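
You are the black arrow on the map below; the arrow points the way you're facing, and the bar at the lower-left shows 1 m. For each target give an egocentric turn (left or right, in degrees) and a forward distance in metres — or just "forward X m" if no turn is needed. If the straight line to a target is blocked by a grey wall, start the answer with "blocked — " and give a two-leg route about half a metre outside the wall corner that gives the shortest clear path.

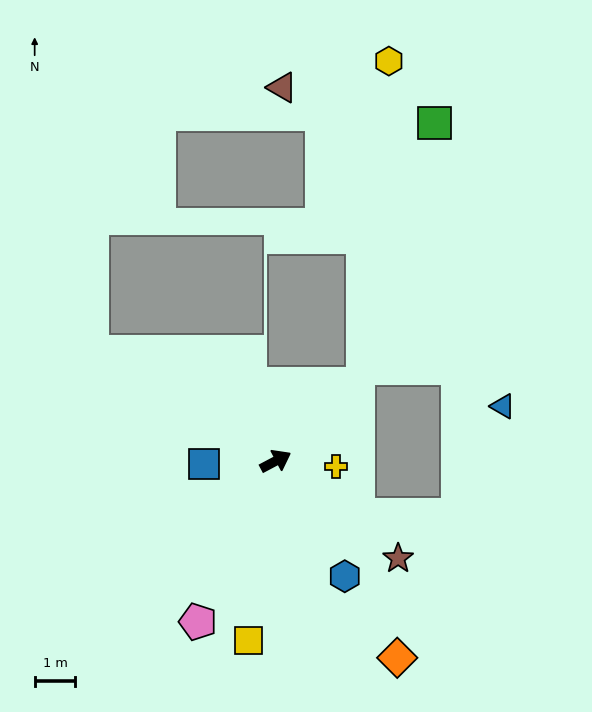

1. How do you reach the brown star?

turn right 66°, forward 3.8 m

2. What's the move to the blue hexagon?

turn right 87°, forward 3.3 m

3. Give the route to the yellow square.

turn right 127°, forward 4.5 m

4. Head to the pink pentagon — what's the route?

turn right 144°, forward 4.4 m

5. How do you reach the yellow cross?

turn right 33°, forward 1.5 m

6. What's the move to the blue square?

turn left 154°, forward 1.8 m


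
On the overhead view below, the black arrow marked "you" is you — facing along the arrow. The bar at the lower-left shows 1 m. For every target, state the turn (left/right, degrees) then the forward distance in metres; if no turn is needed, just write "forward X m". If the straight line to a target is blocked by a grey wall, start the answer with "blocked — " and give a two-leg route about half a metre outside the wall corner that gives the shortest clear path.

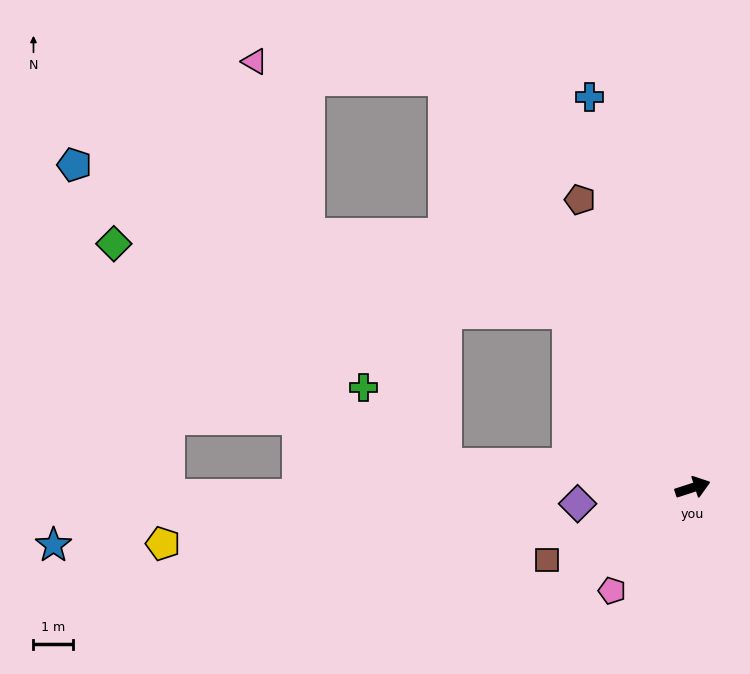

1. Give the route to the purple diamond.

turn left 170°, forward 3.0 m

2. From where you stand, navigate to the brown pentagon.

turn left 93°, forward 7.9 m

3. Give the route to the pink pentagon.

turn right 146°, forward 3.4 m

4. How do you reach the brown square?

turn right 172°, forward 4.2 m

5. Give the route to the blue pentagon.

blocked — turn left 107°, forward 5.5 m, then turn left 38°, forward 13.2 m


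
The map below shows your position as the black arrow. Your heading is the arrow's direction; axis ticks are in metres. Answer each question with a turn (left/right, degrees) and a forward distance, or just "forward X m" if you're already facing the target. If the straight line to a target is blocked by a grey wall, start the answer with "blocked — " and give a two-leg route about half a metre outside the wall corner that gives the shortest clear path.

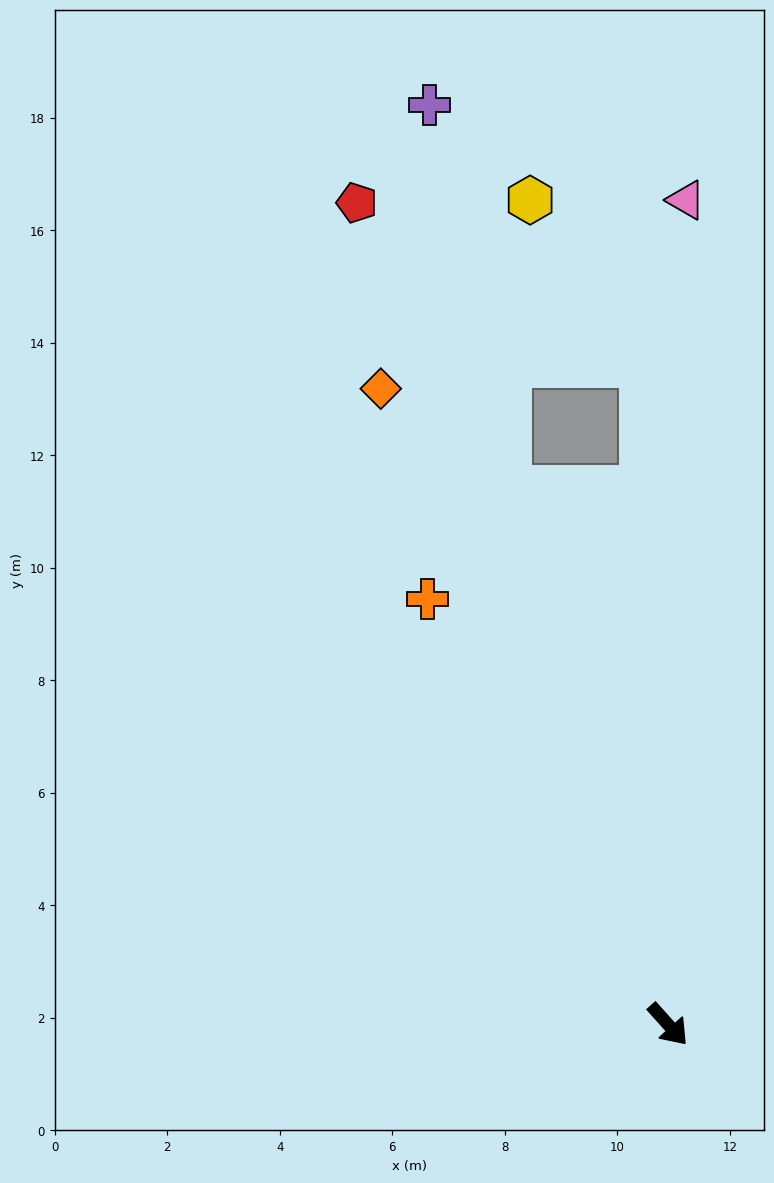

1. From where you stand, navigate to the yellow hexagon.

blocked — turn left 140°, forward 11.8 m, then turn left 33°, forward 3.5 m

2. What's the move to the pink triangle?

turn left 137°, forward 14.7 m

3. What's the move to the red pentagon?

turn left 159°, forward 15.6 m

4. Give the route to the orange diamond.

turn left 162°, forward 12.4 m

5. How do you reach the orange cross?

turn left 168°, forward 8.7 m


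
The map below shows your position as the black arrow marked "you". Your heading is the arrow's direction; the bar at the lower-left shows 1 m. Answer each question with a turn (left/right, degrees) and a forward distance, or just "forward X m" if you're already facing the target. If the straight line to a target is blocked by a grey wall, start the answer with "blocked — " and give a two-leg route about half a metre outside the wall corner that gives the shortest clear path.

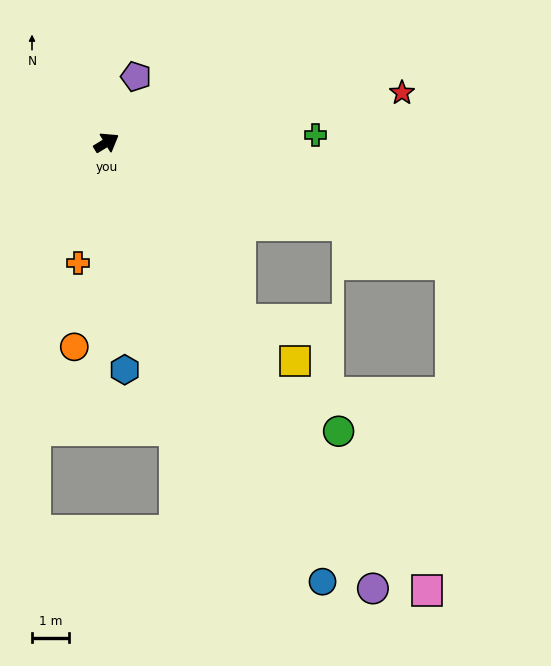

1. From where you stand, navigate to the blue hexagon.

turn right 117°, forward 6.1 m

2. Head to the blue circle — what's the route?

turn right 95°, forward 13.2 m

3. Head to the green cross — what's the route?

turn right 29°, forward 5.6 m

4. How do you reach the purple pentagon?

turn left 34°, forward 1.9 m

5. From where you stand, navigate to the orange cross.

turn right 135°, forward 3.3 m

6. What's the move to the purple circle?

turn right 91°, forward 14.0 m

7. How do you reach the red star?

turn right 22°, forward 8.1 m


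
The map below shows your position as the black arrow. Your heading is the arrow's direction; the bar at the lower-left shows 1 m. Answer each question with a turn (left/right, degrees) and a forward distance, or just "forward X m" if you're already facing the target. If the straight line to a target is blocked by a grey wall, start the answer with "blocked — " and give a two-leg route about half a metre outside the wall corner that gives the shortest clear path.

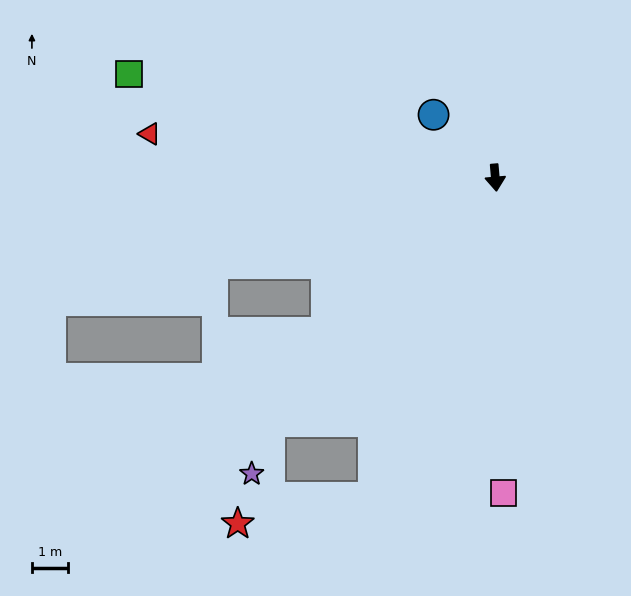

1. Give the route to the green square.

turn right 111°, forward 10.5 m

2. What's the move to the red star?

blocked — turn right 26°, forward 9.4 m, then turn right 58°, forward 3.8 m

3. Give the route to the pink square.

turn right 3°, forward 8.7 m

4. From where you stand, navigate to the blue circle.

turn right 140°, forward 2.4 m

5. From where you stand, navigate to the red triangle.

turn right 102°, forward 9.6 m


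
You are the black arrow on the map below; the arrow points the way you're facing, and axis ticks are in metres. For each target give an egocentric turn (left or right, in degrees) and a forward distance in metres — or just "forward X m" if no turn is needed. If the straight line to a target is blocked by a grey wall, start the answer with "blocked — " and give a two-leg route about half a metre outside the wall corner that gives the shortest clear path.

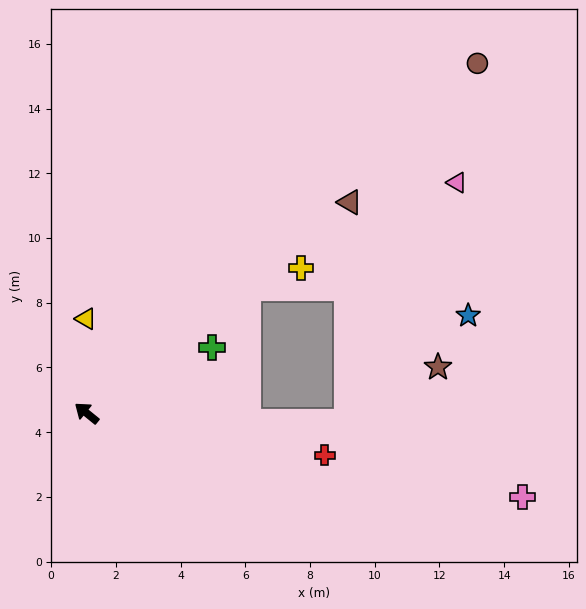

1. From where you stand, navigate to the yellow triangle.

turn right 51°, forward 2.9 m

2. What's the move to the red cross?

turn right 151°, forward 7.5 m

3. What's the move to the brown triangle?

turn right 102°, forward 10.4 m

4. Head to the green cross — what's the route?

turn right 113°, forward 4.4 m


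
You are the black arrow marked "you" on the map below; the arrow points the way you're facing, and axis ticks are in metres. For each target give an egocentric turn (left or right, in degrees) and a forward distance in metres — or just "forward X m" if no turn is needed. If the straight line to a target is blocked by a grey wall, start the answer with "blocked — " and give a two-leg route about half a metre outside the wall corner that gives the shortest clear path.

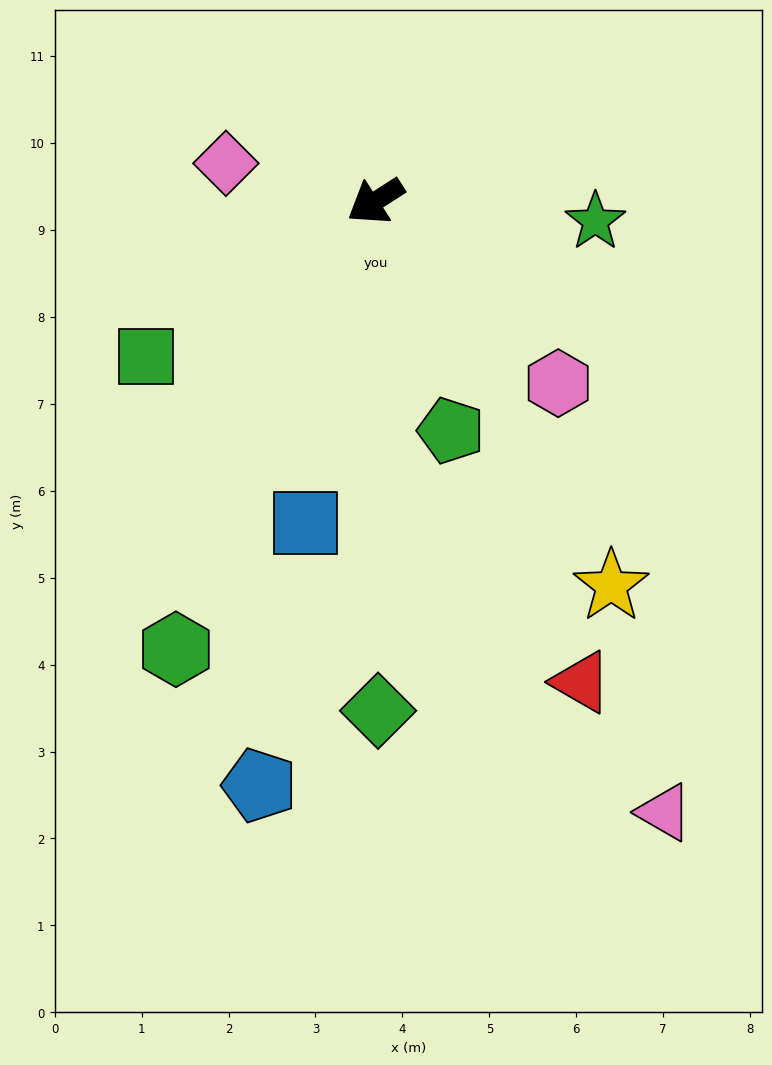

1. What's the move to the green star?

turn left 142°, forward 2.5 m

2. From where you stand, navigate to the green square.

forward 3.2 m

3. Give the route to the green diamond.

turn left 58°, forward 5.9 m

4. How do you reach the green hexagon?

turn left 33°, forward 5.6 m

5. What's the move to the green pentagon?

turn left 76°, forward 2.8 m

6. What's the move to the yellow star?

turn left 89°, forward 5.2 m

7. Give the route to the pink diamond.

turn right 47°, forward 1.8 m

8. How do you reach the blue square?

turn left 45°, forward 3.8 m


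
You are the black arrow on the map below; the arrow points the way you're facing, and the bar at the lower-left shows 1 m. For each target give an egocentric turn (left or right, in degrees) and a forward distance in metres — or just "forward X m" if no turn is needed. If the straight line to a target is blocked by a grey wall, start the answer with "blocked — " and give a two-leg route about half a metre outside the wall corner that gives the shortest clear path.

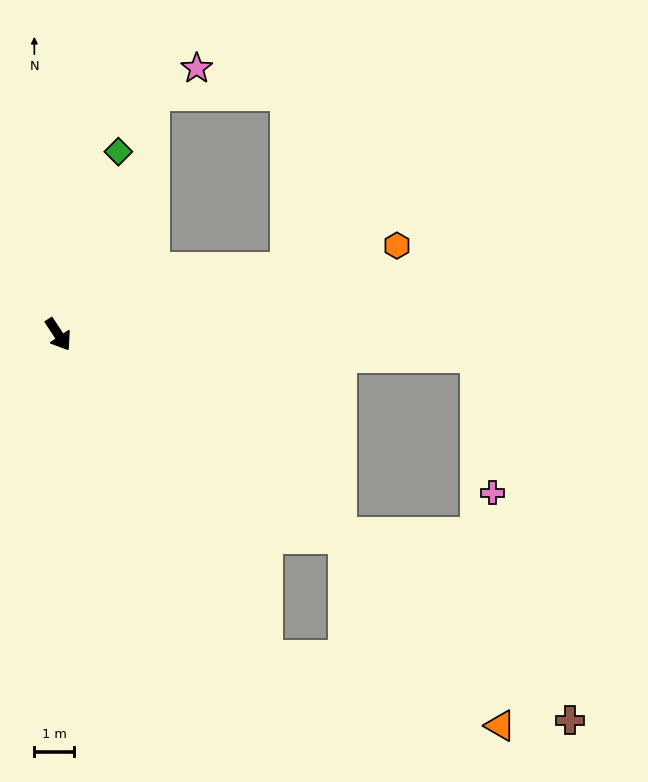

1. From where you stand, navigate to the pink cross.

blocked — turn left 54°, forward 10.5 m, then turn right 81°, forward 3.4 m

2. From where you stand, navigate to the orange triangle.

blocked — turn left 21°, forward 8.8 m, then turn right 15°, forward 6.1 m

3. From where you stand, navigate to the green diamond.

turn left 128°, forward 4.8 m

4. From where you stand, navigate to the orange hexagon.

turn left 71°, forward 8.7 m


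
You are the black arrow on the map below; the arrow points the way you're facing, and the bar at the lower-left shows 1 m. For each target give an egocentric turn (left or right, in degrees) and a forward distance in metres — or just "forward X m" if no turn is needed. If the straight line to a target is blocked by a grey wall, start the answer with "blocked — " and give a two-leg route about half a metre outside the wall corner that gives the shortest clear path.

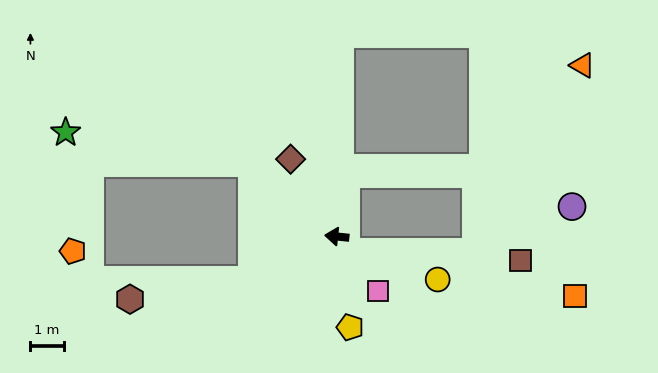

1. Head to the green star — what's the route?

blocked — turn right 35°, forward 3.4 m, then turn left 32°, forward 5.7 m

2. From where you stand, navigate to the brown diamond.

turn right 53°, forward 2.7 m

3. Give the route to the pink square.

turn left 133°, forward 2.1 m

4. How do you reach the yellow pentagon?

turn left 104°, forward 2.8 m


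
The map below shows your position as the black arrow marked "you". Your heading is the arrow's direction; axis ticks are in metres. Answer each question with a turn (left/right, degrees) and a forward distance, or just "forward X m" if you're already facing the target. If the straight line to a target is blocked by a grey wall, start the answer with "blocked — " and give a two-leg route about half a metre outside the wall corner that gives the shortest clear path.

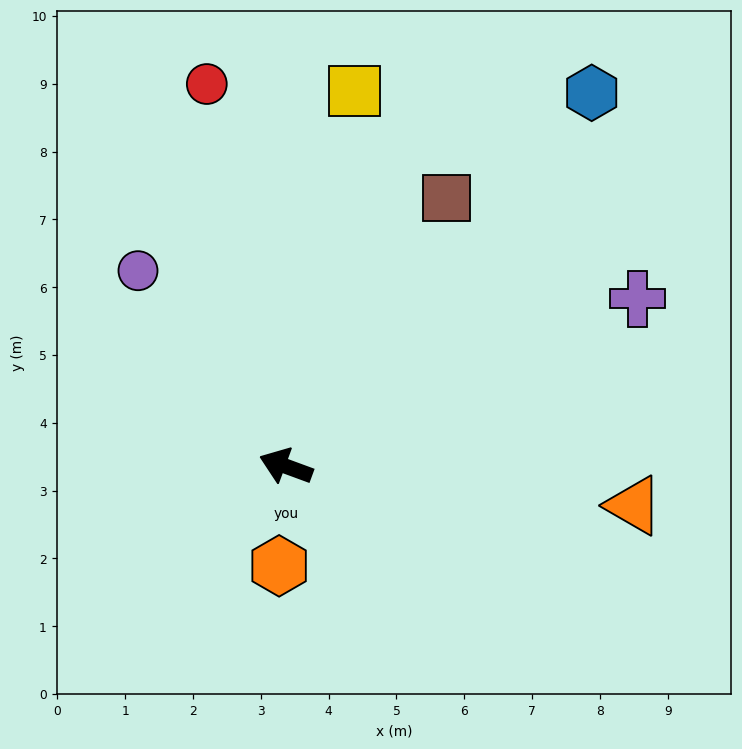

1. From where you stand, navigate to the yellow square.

turn right 80°, forward 5.6 m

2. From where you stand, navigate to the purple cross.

turn right 134°, forward 5.7 m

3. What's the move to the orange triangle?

turn right 166°, forward 5.2 m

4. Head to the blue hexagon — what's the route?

turn right 109°, forward 7.1 m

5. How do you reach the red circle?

turn right 58°, forward 5.8 m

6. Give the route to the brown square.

turn right 101°, forward 4.6 m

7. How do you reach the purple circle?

turn right 33°, forward 3.6 m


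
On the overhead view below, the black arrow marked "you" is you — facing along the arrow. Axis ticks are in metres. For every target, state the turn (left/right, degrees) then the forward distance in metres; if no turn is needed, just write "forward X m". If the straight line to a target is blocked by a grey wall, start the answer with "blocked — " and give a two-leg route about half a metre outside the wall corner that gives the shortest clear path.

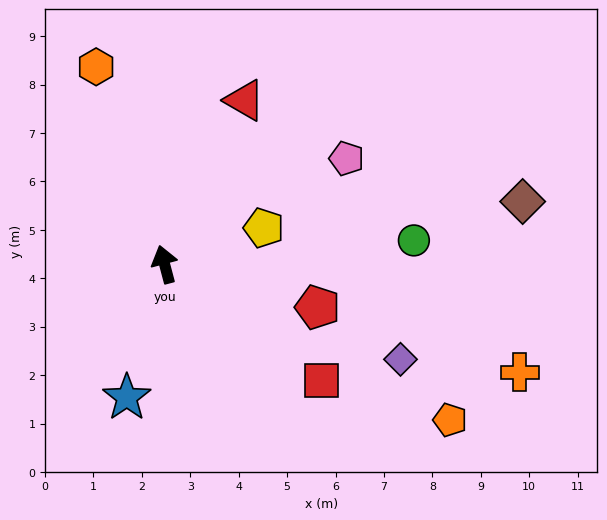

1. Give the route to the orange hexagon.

turn left 4°, forward 4.3 m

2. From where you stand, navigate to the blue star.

turn left 149°, forward 2.9 m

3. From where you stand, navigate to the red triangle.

turn right 41°, forward 3.8 m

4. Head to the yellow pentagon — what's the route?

turn right 85°, forward 2.2 m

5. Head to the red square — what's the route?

turn right 141°, forward 4.0 m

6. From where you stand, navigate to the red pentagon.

turn right 121°, forward 3.3 m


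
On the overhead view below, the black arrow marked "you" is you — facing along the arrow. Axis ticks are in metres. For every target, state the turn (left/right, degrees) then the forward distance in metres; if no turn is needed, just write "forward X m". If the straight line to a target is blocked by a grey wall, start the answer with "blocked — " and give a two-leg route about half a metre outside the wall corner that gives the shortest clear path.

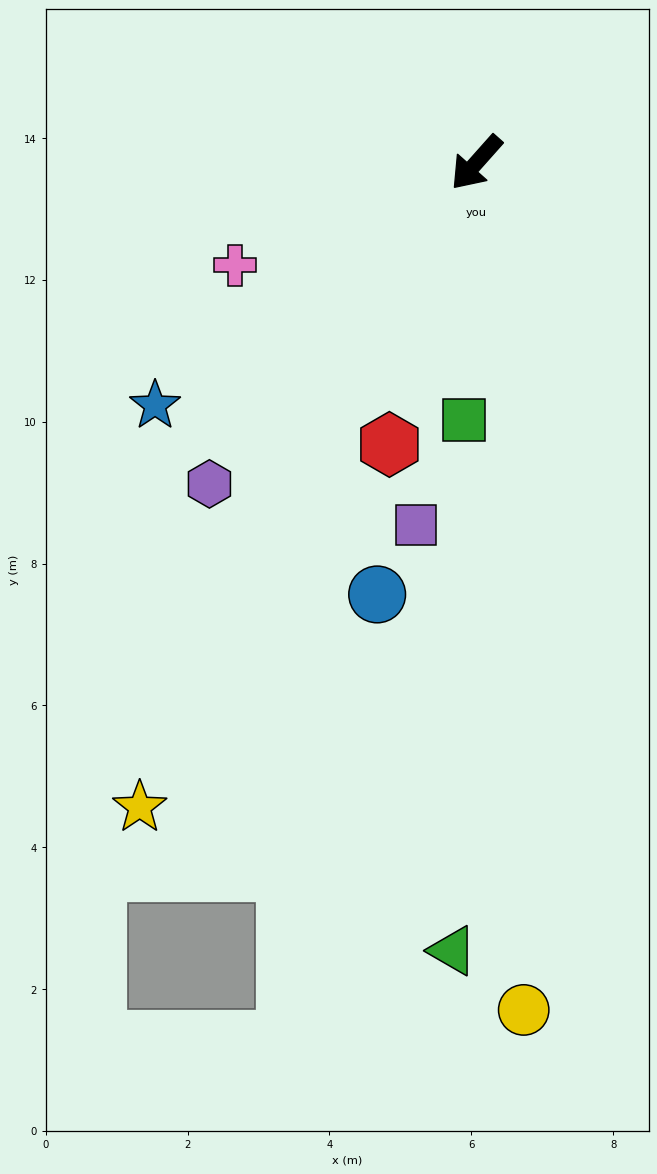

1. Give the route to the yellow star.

turn left 14°, forward 10.3 m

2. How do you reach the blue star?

turn right 11°, forward 5.7 m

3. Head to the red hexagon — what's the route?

turn left 24°, forward 4.2 m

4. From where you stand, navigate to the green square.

turn left 39°, forward 3.6 m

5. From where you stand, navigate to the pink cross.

turn right 25°, forward 3.7 m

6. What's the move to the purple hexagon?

forward 5.9 m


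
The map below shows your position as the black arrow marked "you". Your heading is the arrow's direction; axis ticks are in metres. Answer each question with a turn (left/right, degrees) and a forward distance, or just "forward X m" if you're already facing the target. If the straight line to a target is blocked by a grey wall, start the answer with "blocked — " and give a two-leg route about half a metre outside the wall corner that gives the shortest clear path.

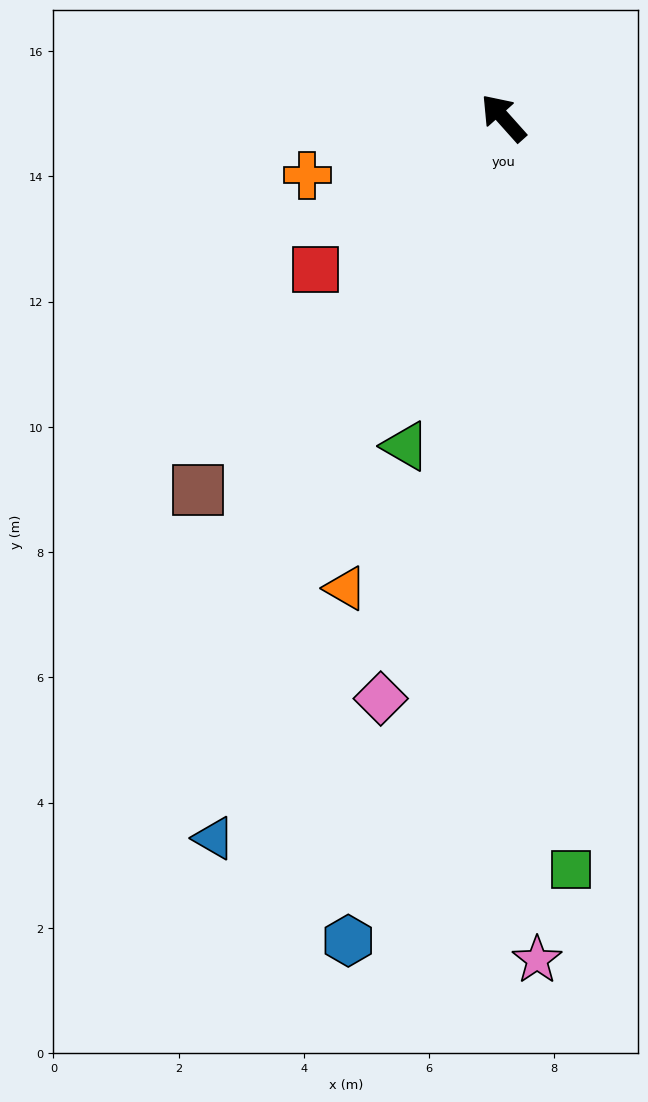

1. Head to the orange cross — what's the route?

turn left 65°, forward 3.3 m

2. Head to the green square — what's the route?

turn left 143°, forward 12.1 m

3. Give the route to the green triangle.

turn left 122°, forward 5.5 m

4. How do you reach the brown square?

turn left 99°, forward 7.7 m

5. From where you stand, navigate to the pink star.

turn left 141°, forward 13.5 m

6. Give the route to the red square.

turn left 87°, forward 3.9 m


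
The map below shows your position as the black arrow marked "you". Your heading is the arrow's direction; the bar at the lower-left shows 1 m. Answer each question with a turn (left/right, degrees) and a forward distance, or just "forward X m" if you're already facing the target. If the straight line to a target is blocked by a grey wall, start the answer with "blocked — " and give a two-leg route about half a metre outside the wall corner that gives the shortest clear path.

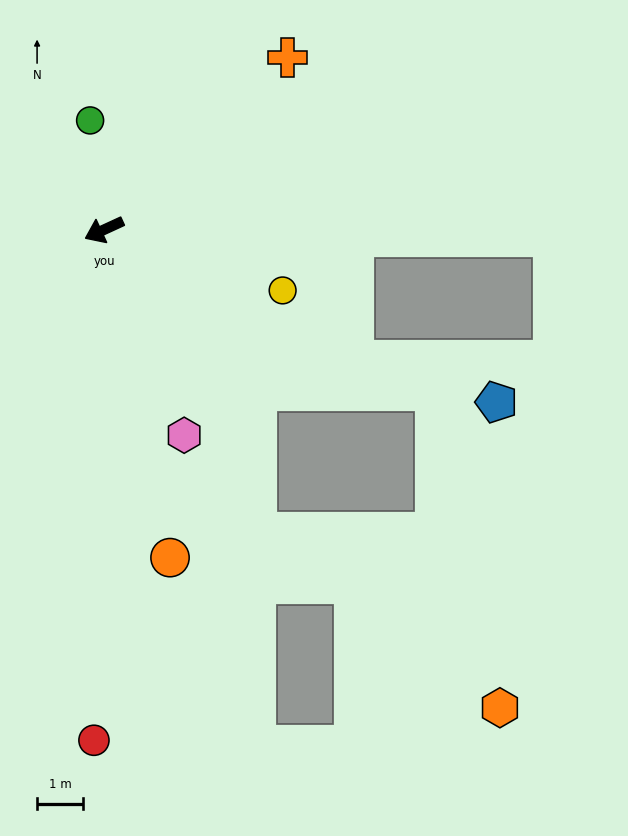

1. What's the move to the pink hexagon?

turn left 87°, forward 4.8 m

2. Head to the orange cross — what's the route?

turn right 161°, forward 5.5 m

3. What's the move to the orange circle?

turn left 77°, forward 7.2 m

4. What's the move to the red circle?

turn left 64°, forward 11.1 m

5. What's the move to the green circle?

turn right 107°, forward 2.4 m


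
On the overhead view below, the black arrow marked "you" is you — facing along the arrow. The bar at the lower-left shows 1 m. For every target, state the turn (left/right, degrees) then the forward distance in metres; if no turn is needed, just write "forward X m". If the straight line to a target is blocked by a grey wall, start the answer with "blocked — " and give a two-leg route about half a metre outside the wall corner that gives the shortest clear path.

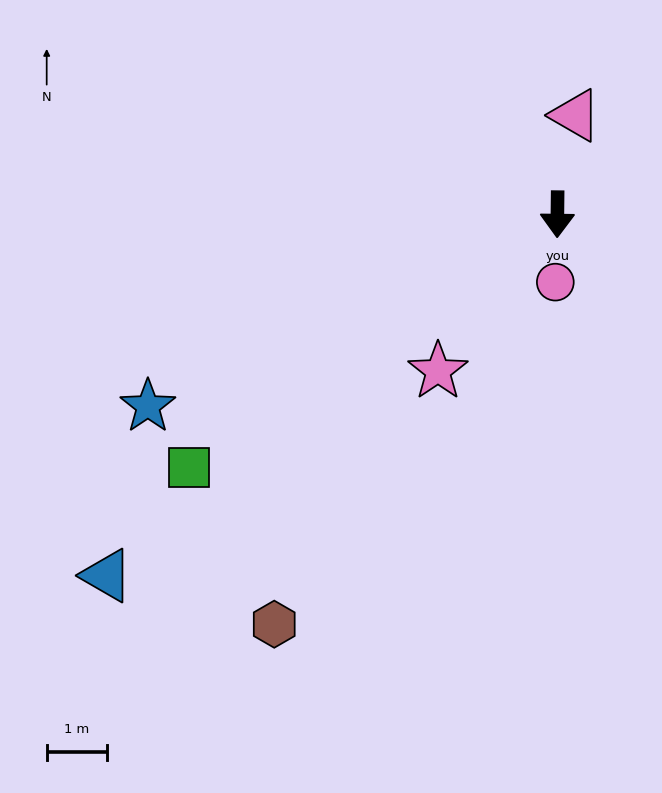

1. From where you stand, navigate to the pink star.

turn right 37°, forward 3.3 m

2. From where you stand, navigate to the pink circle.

forward 1.1 m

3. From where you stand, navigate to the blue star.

turn right 64°, forward 7.5 m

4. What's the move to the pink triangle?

turn left 170°, forward 1.7 m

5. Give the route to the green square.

turn right 55°, forward 7.4 m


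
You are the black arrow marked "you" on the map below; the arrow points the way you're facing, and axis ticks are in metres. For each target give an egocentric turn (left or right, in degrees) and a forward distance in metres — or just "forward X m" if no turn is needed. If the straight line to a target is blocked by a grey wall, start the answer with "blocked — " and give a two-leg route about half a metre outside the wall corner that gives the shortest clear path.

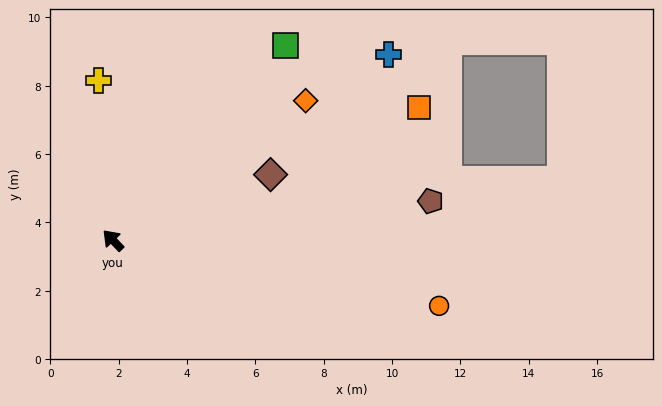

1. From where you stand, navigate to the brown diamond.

turn right 111°, forward 5.0 m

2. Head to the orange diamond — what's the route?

turn right 98°, forward 7.0 m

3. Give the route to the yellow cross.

turn right 39°, forward 4.7 m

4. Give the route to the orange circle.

turn right 145°, forward 9.7 m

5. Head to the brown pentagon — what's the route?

turn right 127°, forward 9.4 m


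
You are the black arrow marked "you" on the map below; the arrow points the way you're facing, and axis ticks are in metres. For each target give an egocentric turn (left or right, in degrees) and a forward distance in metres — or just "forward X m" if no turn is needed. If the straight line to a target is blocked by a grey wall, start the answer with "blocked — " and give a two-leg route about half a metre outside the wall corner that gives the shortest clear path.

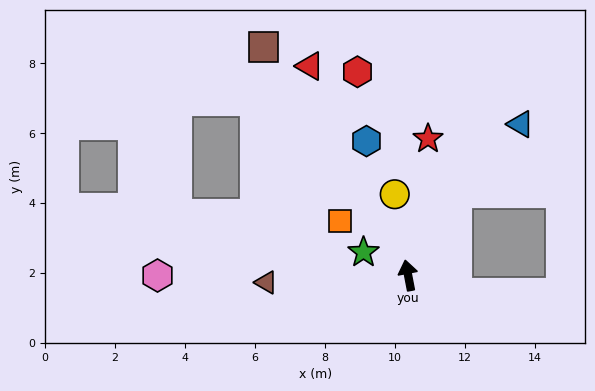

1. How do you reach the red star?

turn right 19°, forward 3.9 m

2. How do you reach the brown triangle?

turn left 82°, forward 4.1 m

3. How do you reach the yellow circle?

forward 2.3 m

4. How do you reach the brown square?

turn left 21°, forward 7.7 m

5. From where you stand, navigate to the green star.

turn left 52°, forward 1.4 m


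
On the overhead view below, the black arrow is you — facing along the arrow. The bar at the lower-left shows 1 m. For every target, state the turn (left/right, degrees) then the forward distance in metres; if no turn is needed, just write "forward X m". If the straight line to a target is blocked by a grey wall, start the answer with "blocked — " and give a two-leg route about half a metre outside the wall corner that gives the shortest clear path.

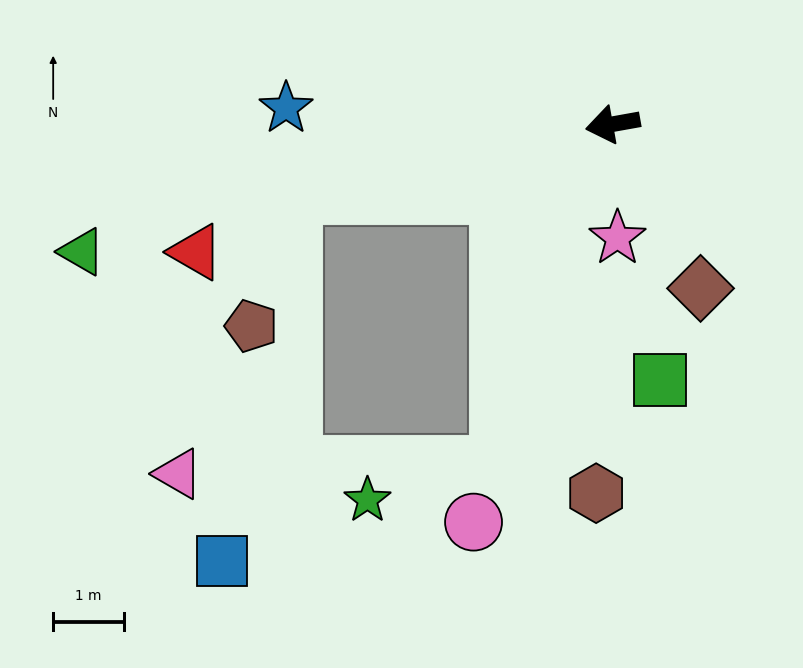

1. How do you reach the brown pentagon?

blocked — turn left 2°, forward 4.7 m, then turn left 61°, forward 2.0 m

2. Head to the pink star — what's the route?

turn left 82°, forward 1.6 m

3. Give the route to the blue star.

turn right 13°, forward 4.6 m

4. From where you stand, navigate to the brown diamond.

turn left 108°, forward 2.6 m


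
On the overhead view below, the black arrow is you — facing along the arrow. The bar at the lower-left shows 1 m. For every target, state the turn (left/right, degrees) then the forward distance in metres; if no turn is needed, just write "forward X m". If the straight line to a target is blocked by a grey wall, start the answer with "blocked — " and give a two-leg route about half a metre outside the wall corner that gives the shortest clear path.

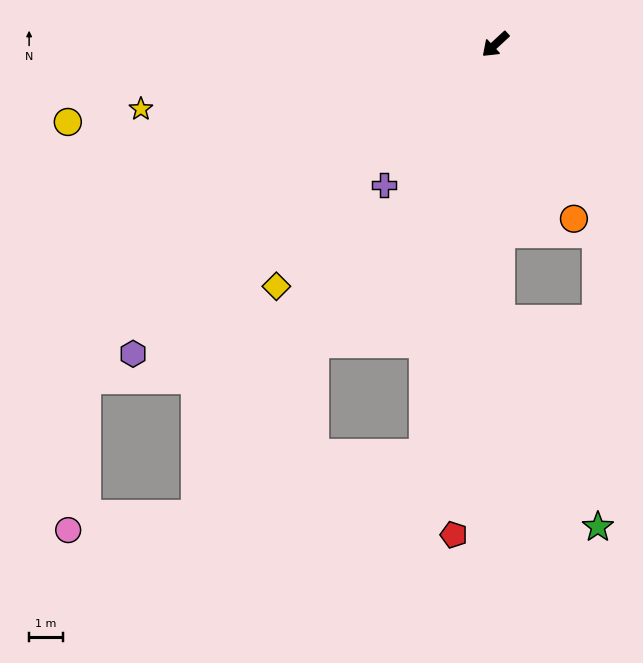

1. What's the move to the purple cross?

turn left 9°, forward 5.3 m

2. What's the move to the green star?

blocked — turn left 48°, forward 8.2 m, then turn left 24°, forward 6.8 m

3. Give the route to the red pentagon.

turn left 42°, forward 14.6 m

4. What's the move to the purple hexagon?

turn right 2°, forward 14.1 m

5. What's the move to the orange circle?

turn left 72°, forward 5.7 m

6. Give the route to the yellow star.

turn right 32°, forward 10.7 m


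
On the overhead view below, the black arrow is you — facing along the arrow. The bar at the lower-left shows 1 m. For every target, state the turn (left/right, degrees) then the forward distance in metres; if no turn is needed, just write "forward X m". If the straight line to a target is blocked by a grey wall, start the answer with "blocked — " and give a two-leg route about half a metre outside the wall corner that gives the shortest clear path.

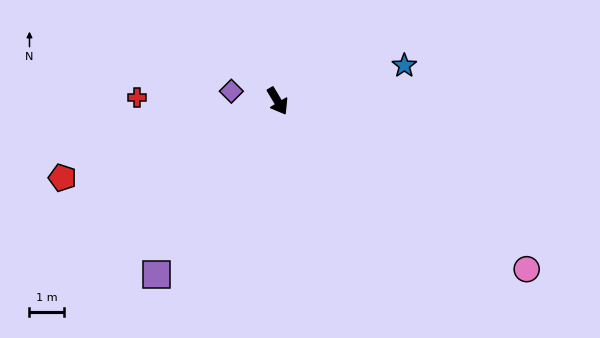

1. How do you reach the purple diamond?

turn right 133°, forward 1.4 m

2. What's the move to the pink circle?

turn left 25°, forward 8.8 m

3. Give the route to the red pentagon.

turn right 101°, forward 6.7 m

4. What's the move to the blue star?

turn left 75°, forward 3.9 m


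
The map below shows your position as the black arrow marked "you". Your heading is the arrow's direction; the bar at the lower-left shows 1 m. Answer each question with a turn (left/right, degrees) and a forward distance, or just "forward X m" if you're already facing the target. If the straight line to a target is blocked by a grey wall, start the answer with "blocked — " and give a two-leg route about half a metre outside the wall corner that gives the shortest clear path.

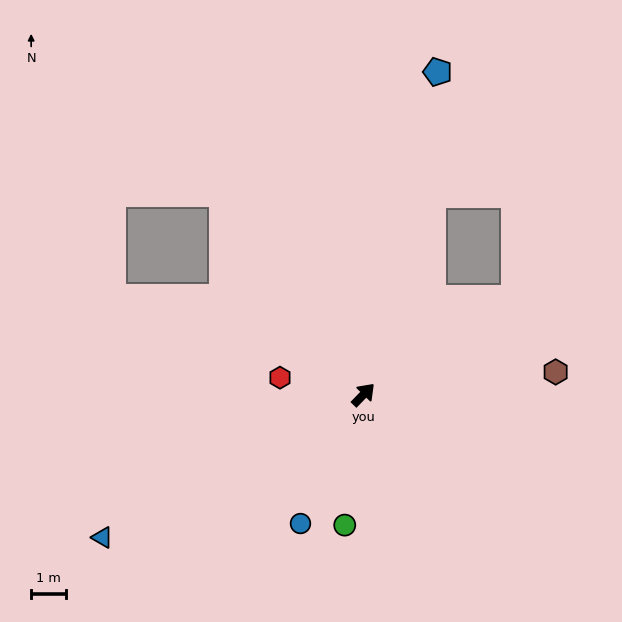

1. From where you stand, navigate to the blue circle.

turn right 162°, forward 4.1 m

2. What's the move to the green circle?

turn right 144°, forward 3.8 m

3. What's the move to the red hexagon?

turn left 123°, forward 2.4 m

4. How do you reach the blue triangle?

turn left 163°, forward 8.6 m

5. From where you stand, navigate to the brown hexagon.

turn right 39°, forward 5.6 m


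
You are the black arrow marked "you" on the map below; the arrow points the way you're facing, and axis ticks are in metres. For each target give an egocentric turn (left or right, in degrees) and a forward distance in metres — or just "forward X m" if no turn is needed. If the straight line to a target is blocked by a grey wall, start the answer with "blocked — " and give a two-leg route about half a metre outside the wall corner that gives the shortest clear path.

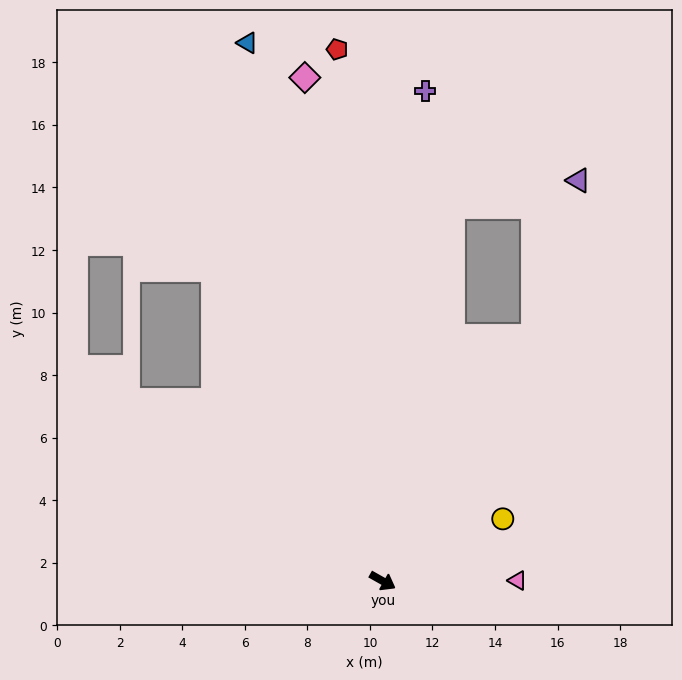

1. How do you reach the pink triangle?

turn left 30°, forward 4.3 m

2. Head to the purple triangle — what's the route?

blocked — turn left 87°, forward 9.2 m, then turn left 17°, forward 5.2 m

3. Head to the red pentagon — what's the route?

turn left 124°, forward 17.1 m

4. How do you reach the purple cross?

turn left 114°, forward 15.7 m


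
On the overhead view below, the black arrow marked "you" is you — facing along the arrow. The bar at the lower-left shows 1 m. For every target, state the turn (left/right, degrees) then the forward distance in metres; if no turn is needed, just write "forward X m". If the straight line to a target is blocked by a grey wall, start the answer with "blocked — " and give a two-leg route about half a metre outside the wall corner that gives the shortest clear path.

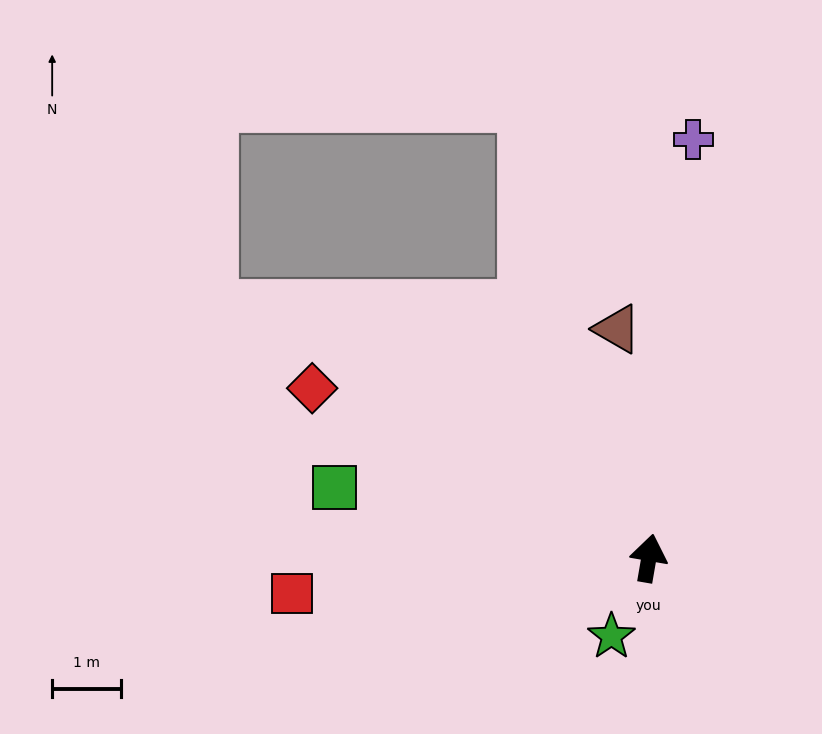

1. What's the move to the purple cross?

turn left 4°, forward 6.2 m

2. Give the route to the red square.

turn left 106°, forward 5.2 m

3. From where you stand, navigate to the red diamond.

turn left 73°, forward 5.5 m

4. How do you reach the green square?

turn left 87°, forward 4.7 m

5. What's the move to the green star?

turn left 164°, forward 1.3 m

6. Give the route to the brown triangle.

turn left 18°, forward 3.4 m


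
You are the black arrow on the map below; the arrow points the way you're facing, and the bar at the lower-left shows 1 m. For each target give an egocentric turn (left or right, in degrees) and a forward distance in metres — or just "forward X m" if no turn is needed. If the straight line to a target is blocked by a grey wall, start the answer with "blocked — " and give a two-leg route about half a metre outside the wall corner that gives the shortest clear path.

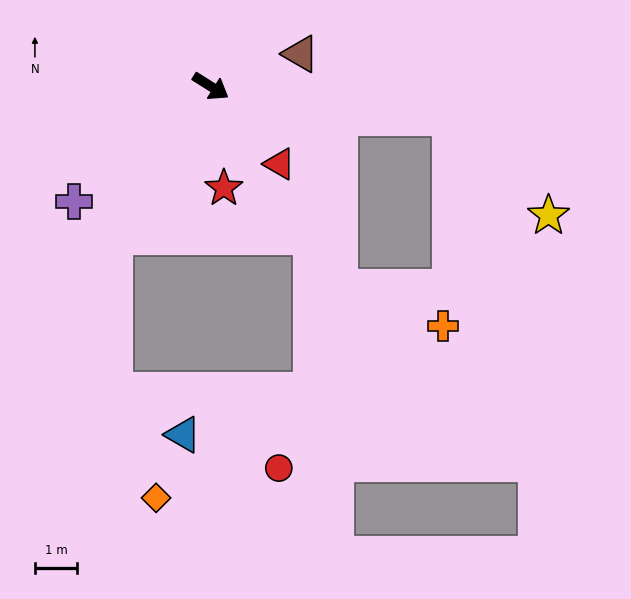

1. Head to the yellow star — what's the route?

blocked — turn left 25°, forward 5.7 m, then turn right 38°, forward 3.3 m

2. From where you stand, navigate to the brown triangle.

turn left 52°, forward 2.3 m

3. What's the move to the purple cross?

turn right 108°, forward 4.2 m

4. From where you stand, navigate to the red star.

turn right 51°, forward 2.4 m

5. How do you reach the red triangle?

turn right 16°, forward 2.4 m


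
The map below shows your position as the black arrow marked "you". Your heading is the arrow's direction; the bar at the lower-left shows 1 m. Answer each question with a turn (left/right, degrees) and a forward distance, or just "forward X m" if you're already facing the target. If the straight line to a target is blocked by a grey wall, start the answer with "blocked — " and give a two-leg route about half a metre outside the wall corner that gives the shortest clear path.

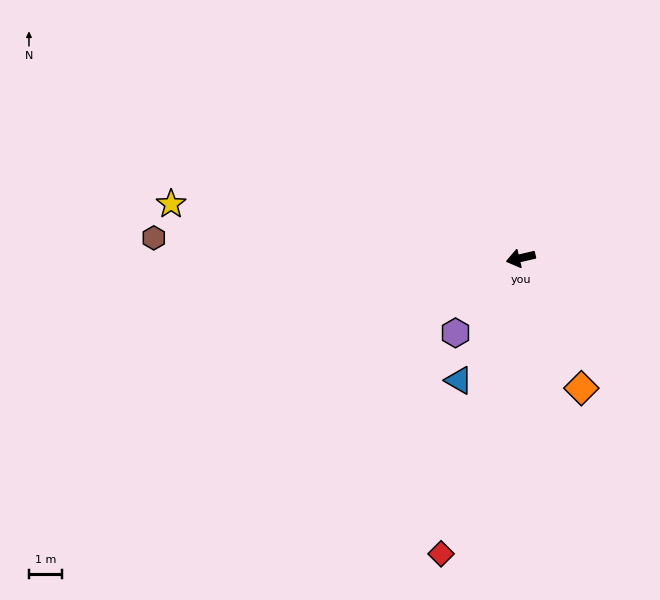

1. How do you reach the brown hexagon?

turn right 16°, forward 11.0 m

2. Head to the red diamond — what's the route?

turn left 62°, forward 9.2 m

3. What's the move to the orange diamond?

turn left 102°, forward 4.3 m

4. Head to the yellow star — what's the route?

turn right 22°, forward 10.6 m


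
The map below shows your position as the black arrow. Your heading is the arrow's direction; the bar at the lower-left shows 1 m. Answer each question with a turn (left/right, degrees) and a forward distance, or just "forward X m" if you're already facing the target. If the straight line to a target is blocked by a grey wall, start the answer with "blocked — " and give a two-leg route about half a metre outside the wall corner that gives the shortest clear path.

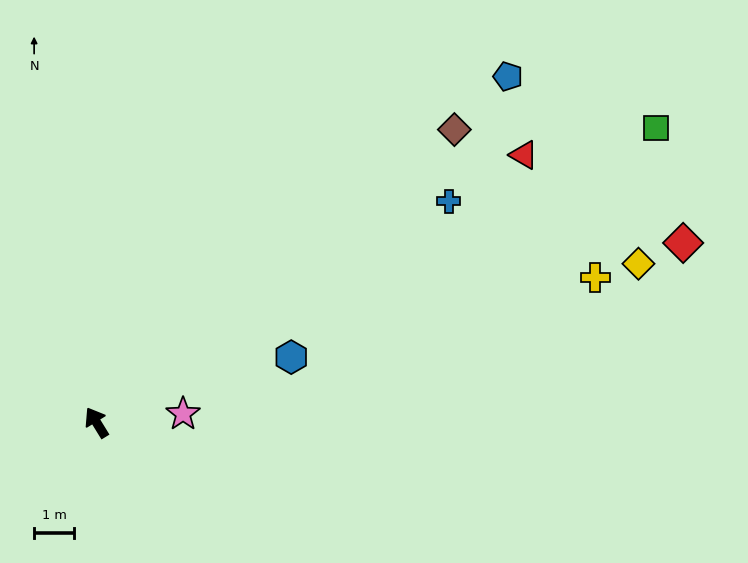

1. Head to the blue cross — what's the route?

turn right 89°, forward 10.5 m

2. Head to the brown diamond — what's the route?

turn right 82°, forward 11.6 m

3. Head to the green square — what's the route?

turn right 94°, forward 15.9 m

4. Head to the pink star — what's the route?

turn right 116°, forward 2.2 m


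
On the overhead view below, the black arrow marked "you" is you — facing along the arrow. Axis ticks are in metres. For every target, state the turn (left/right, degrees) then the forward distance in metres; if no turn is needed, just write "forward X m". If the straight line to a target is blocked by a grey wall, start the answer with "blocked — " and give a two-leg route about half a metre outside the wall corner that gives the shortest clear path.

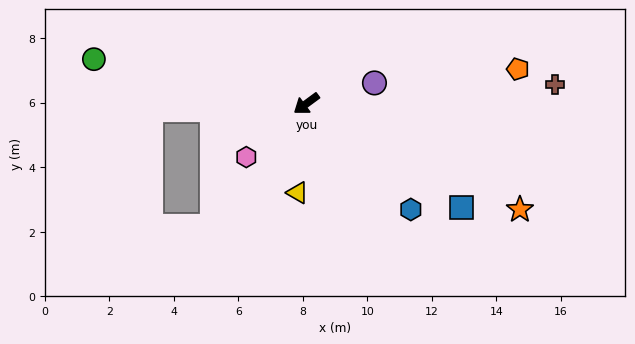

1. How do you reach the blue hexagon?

turn left 98°, forward 4.6 m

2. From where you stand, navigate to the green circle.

turn right 48°, forward 6.7 m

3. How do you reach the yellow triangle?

turn left 48°, forward 2.8 m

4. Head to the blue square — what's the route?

turn left 110°, forward 5.8 m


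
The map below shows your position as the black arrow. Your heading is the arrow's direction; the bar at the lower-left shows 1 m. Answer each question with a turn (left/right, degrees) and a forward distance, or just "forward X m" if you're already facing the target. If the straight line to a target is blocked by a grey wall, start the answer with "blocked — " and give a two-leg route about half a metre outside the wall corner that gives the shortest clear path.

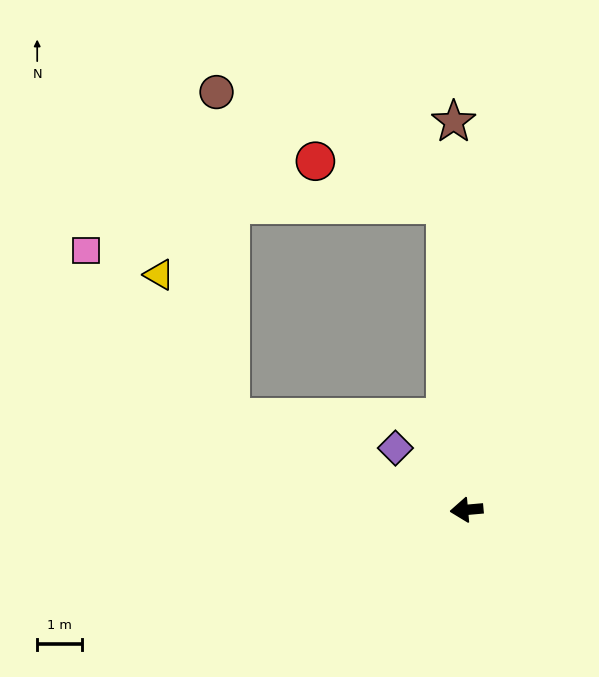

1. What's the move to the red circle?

blocked — turn right 91°, forward 6.8 m, then turn left 67°, forward 3.1 m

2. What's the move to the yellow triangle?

blocked — turn right 27°, forward 5.7 m, then turn right 41°, forward 3.6 m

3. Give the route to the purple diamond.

turn right 46°, forward 2.1 m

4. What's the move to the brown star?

turn right 93°, forward 8.7 m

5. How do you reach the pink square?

blocked — turn right 27°, forward 5.7 m, then turn right 27°, forward 4.9 m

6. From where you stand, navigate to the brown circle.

blocked — turn right 27°, forward 5.7 m, then turn right 66°, forward 7.3 m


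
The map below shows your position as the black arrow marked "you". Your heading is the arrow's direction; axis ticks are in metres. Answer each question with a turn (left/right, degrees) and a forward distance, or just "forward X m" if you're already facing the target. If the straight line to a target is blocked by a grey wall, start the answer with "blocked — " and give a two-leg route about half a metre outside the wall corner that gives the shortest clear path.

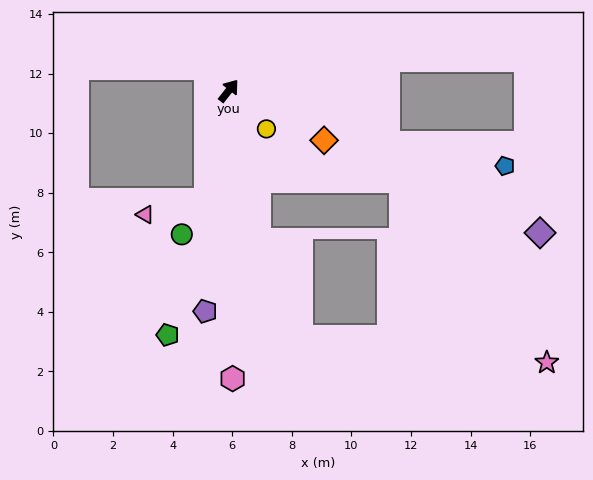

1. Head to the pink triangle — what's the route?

blocked — turn right 154°, forward 3.8 m, then turn right 65°, forward 2.1 m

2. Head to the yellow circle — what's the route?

turn right 97°, forward 1.8 m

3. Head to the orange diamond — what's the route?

turn right 79°, forward 3.6 m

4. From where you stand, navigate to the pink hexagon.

turn right 141°, forward 9.7 m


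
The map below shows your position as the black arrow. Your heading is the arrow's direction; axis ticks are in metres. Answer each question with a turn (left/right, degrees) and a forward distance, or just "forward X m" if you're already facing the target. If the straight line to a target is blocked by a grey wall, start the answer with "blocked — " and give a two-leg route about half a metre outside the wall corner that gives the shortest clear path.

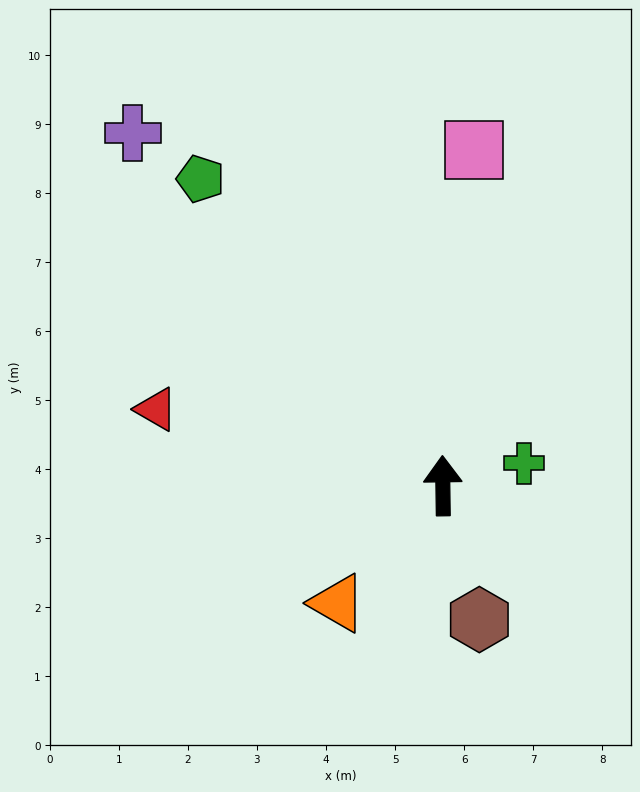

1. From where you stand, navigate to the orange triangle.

turn left 137°, forward 2.3 m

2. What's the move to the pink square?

turn right 6°, forward 4.9 m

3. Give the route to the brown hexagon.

turn right 166°, forward 2.0 m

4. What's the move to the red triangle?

turn left 74°, forward 4.3 m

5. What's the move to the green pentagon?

turn left 37°, forward 5.7 m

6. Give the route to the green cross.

turn right 75°, forward 1.2 m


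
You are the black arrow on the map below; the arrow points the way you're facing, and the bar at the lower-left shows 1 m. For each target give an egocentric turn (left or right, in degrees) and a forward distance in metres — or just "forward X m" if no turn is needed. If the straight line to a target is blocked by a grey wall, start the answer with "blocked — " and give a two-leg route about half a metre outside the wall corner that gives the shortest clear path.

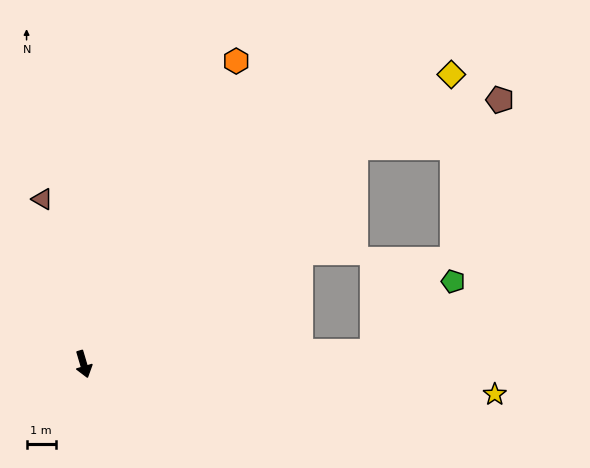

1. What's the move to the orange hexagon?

turn left 137°, forward 11.6 m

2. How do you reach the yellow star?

turn left 69°, forward 14.1 m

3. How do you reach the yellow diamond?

turn left 112°, forward 16.0 m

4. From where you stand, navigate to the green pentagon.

blocked — turn left 76°, forward 9.9 m, then turn left 39°, forward 3.7 m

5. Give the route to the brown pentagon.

blocked — turn left 112°, forward 11.9 m, then turn right 20°, forward 5.2 m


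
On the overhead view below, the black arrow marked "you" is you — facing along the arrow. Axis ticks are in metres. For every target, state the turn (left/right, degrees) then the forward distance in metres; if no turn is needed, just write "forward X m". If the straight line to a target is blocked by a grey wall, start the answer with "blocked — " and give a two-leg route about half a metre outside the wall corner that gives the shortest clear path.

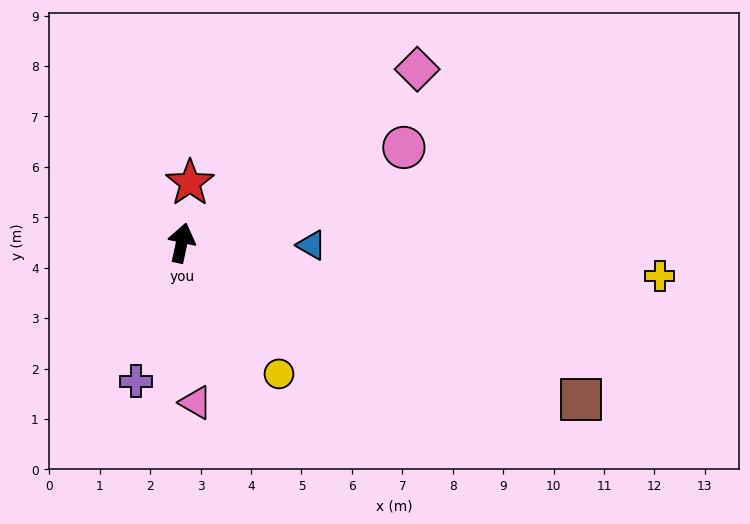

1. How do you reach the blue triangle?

turn right 79°, forward 2.6 m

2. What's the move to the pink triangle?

turn right 163°, forward 3.2 m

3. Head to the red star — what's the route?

turn left 5°, forward 1.2 m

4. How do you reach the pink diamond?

turn right 41°, forward 5.8 m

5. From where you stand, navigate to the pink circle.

turn right 54°, forward 4.8 m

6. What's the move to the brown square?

turn right 99°, forward 8.5 m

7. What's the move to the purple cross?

turn left 174°, forward 2.9 m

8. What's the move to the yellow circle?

turn right 131°, forward 3.2 m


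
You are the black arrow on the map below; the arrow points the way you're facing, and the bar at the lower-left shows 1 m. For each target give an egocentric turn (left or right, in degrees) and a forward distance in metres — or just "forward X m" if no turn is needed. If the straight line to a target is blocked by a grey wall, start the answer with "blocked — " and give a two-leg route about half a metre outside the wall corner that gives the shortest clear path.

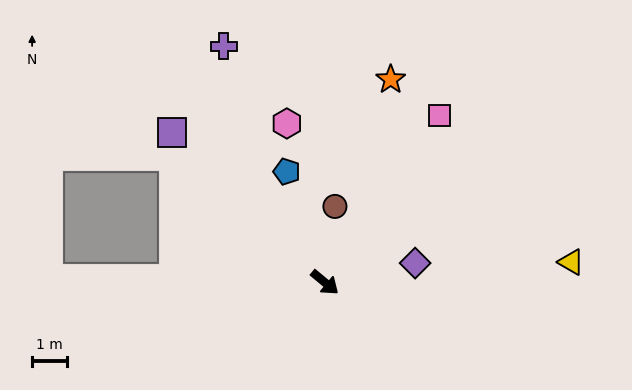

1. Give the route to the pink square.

turn left 95°, forward 5.8 m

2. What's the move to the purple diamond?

turn left 52°, forward 2.6 m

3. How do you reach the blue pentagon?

turn left 149°, forward 3.3 m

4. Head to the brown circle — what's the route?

turn left 122°, forward 2.2 m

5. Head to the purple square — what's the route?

turn left 175°, forward 6.1 m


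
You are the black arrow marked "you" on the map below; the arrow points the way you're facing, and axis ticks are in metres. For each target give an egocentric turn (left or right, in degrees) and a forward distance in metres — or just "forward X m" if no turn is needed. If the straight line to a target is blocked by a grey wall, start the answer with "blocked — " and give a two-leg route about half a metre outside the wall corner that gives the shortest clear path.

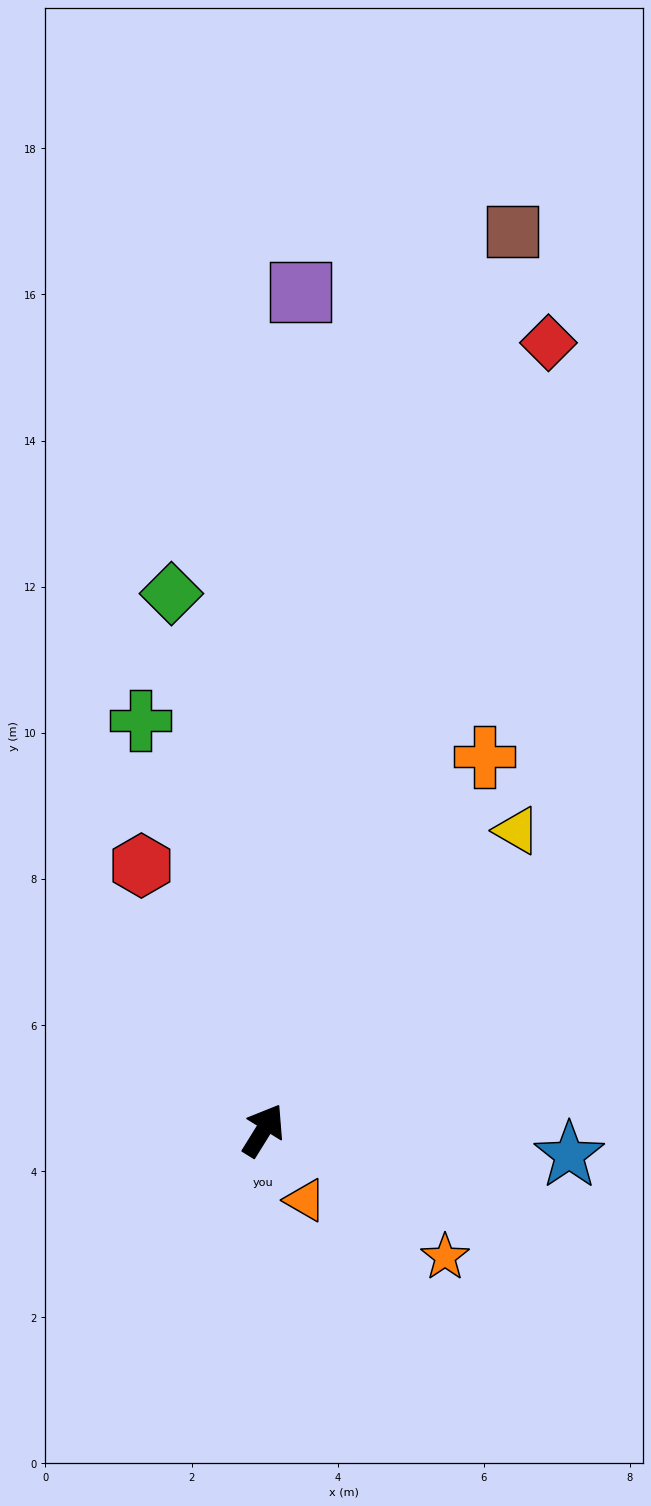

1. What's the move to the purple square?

turn left 29°, forward 11.5 m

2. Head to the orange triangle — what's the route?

turn right 117°, forward 1.1 m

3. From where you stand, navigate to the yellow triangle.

turn right 8°, forward 5.4 m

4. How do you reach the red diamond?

turn left 12°, forward 11.5 m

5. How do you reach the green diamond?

turn left 42°, forward 7.5 m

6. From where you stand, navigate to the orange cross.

forward 5.9 m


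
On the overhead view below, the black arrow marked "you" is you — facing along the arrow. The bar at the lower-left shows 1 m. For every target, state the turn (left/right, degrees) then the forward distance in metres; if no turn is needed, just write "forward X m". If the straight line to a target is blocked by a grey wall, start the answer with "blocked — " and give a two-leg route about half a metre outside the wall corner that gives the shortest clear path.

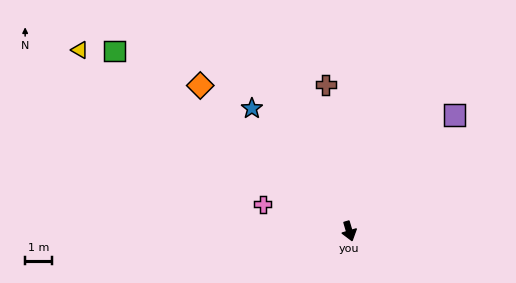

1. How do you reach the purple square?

turn left 121°, forward 5.8 m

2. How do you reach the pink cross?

turn right 124°, forward 3.4 m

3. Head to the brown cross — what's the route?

turn left 173°, forward 5.5 m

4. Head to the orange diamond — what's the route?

turn right 151°, forward 7.7 m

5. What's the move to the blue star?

turn right 158°, forward 5.8 m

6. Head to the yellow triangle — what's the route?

turn right 140°, forward 12.0 m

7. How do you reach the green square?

turn right 144°, forward 11.0 m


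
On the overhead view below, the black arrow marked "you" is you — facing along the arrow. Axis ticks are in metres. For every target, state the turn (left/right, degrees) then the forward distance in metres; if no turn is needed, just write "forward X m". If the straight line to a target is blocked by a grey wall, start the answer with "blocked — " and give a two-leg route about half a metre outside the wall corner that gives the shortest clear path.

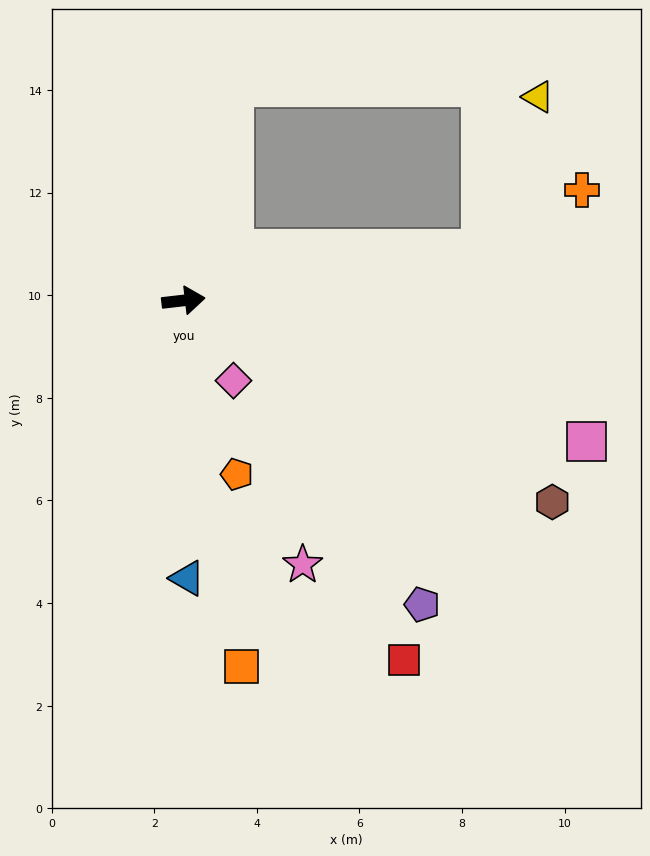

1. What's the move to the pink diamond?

turn right 65°, forward 1.8 m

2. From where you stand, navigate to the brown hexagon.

turn right 35°, forward 8.2 m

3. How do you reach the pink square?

turn right 26°, forward 8.3 m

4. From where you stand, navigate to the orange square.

turn right 88°, forward 7.2 m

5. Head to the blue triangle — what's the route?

turn right 96°, forward 5.4 m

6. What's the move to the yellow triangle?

blocked — turn left 3°, forward 5.9 m, then turn left 61°, forward 3.2 m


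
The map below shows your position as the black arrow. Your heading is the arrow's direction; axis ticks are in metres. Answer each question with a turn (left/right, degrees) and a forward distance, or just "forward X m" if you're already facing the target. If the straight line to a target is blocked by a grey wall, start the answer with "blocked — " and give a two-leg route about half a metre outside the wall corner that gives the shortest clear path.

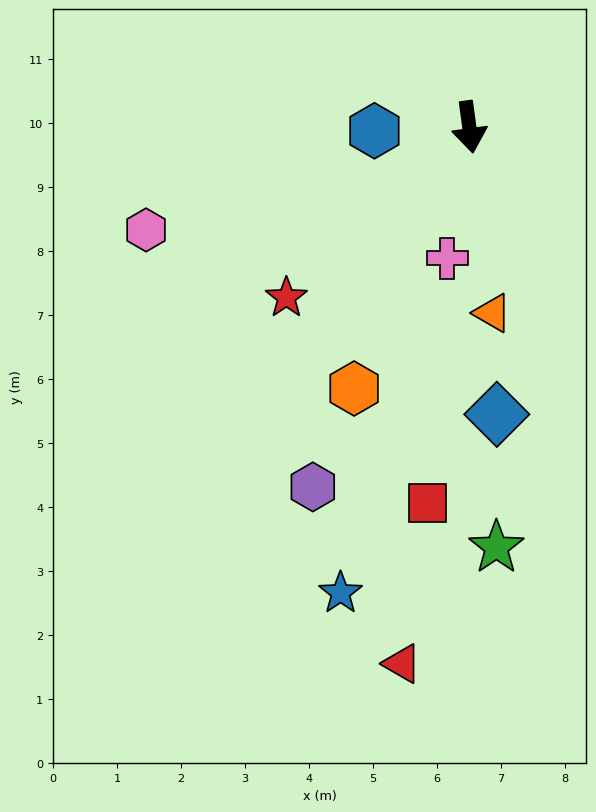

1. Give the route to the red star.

turn right 55°, forward 3.9 m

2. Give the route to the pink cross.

turn right 17°, forward 2.1 m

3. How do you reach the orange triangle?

forward 2.9 m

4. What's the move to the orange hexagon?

turn right 32°, forward 4.5 m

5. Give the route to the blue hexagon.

turn right 95°, forward 1.5 m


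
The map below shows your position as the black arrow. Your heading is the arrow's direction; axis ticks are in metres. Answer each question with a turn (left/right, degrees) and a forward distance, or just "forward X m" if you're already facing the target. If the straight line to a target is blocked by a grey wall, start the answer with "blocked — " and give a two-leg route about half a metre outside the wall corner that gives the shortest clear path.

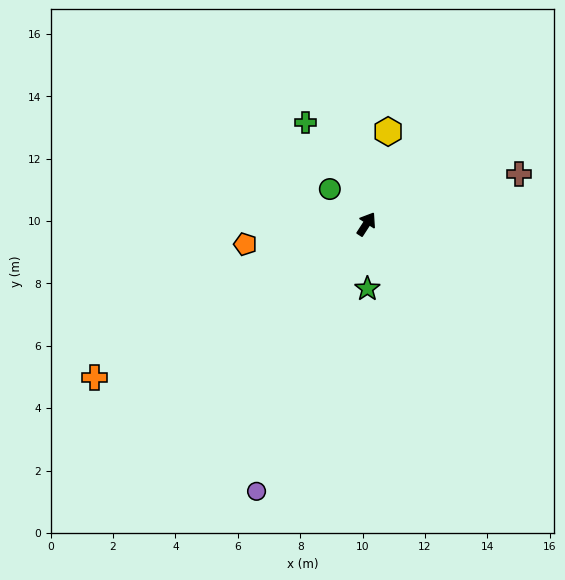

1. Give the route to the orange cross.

turn left 152°, forward 10.0 m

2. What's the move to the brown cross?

turn right 39°, forward 5.2 m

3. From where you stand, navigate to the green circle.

turn left 79°, forward 1.6 m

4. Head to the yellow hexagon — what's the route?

turn left 20°, forward 3.0 m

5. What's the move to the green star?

turn right 146°, forward 2.1 m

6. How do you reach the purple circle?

turn right 169°, forward 9.3 m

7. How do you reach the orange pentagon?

turn left 132°, forward 3.9 m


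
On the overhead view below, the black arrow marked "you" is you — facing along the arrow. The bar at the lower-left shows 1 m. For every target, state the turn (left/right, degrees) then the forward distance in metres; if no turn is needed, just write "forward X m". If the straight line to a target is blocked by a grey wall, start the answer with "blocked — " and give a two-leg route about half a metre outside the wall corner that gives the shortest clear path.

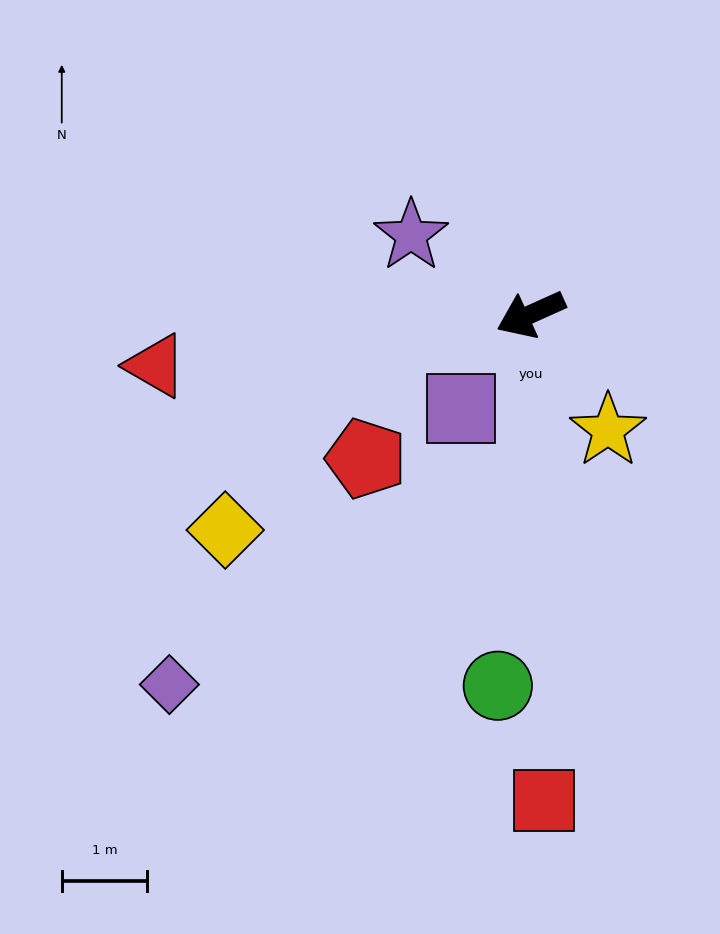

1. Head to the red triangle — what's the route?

turn right 16°, forward 4.4 m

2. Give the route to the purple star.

turn right 58°, forward 1.7 m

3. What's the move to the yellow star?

turn left 99°, forward 1.6 m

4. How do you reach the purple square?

turn left 29°, forward 1.4 m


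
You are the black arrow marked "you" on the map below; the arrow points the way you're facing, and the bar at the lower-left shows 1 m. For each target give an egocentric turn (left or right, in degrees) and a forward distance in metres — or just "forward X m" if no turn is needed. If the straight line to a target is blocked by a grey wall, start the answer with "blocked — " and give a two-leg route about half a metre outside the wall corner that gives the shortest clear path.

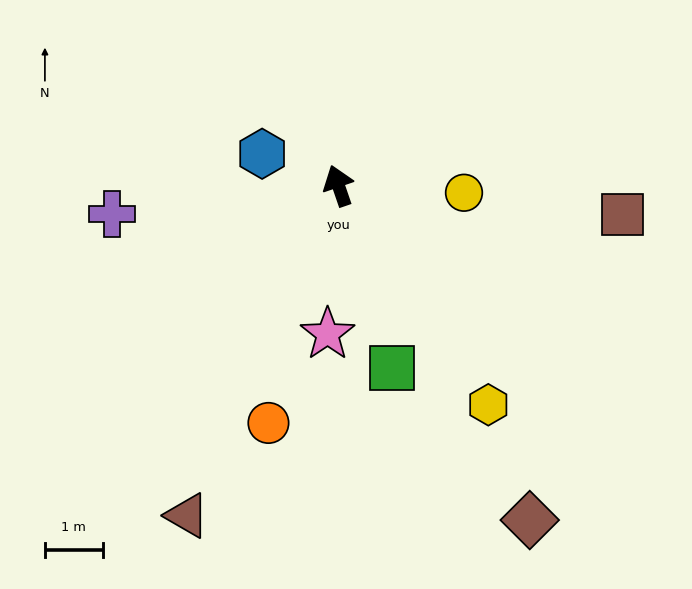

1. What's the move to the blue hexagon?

turn left 48°, forward 1.4 m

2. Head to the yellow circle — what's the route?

turn right 112°, forward 2.2 m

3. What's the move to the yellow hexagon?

turn right 165°, forward 4.6 m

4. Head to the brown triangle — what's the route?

turn left 136°, forward 6.3 m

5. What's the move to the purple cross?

turn left 78°, forward 4.0 m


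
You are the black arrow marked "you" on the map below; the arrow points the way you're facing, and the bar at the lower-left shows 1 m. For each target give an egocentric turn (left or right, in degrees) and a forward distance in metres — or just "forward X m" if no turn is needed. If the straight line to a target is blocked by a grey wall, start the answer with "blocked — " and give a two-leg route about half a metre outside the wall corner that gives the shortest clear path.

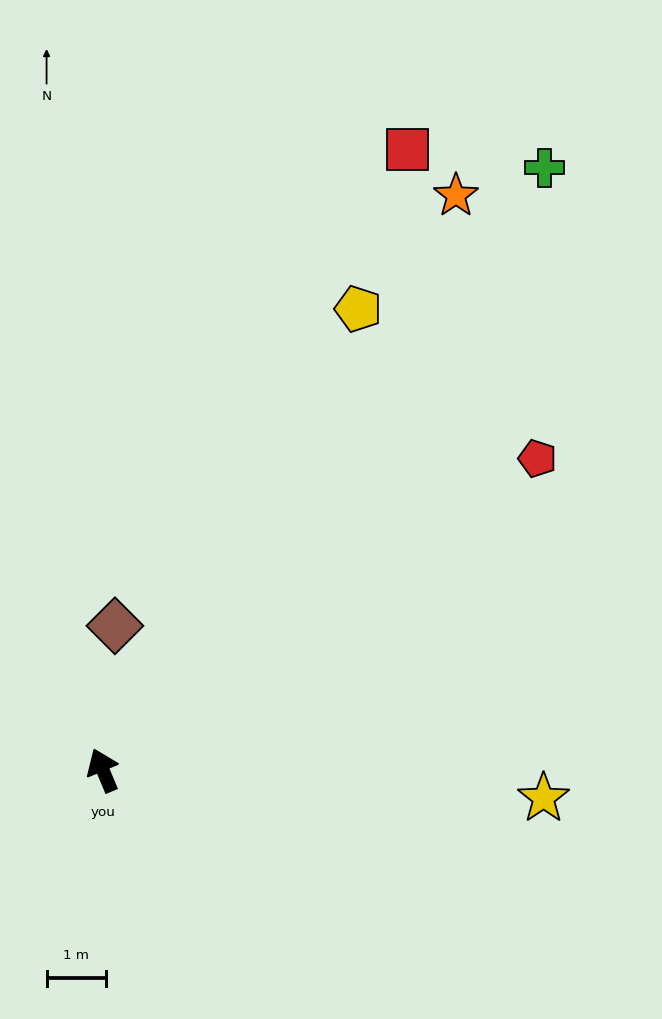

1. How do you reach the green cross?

turn right 59°, forward 12.5 m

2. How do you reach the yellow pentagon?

turn right 52°, forward 8.8 m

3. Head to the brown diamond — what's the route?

turn right 27°, forward 2.4 m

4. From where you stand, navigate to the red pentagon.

turn right 77°, forward 9.0 m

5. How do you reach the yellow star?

turn right 116°, forward 7.4 m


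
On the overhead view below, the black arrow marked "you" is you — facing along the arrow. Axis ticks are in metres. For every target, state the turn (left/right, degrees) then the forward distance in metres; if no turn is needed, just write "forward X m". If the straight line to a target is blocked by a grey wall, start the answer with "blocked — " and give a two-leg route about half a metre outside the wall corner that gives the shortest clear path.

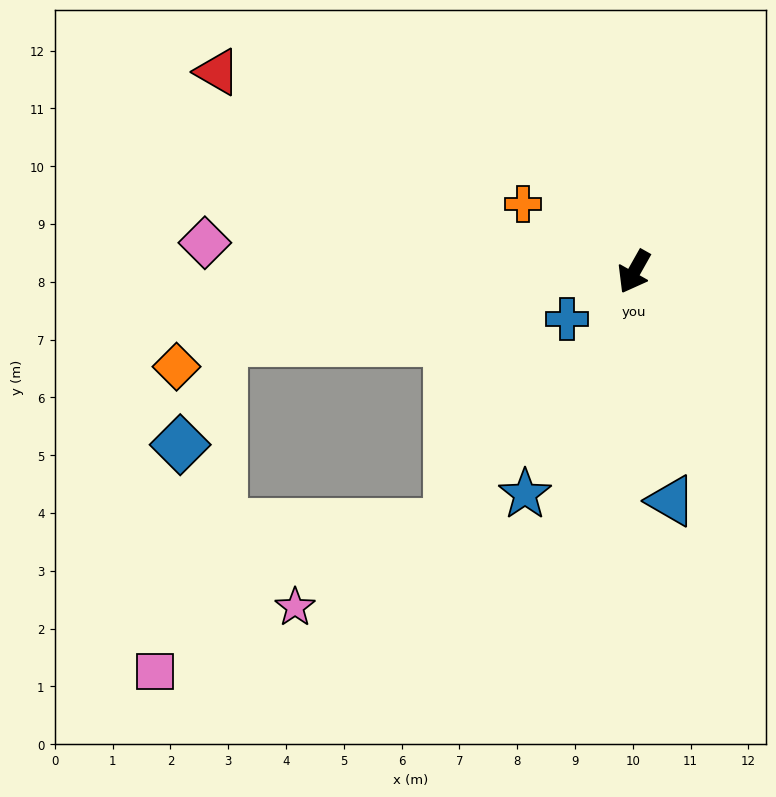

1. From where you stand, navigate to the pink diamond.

turn right 64°, forward 7.4 m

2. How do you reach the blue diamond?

blocked — turn right 51°, forward 7.2 m, then turn left 58°, forward 1.9 m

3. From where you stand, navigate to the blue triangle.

turn left 39°, forward 4.0 m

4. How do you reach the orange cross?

turn right 92°, forward 2.2 m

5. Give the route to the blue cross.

turn right 26°, forward 1.4 m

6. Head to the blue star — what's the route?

turn left 3°, forward 4.3 m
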